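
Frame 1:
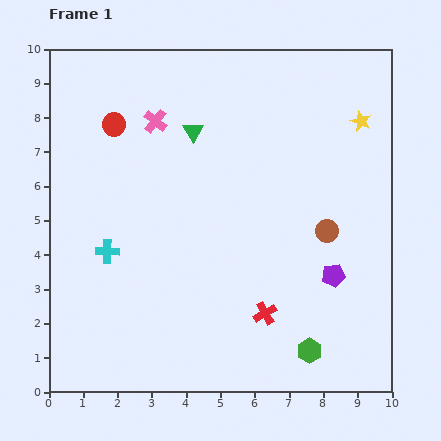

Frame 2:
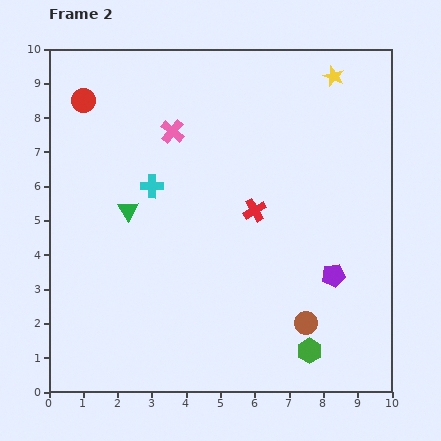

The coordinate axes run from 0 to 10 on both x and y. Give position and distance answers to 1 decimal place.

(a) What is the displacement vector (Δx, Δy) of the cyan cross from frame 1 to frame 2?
(1.3, 1.9)

The cyan cross was at (1.7, 4.1) in frame 1 and (3.0, 6.0) in frame 2.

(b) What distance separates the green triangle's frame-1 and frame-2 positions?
3.0

The green triangle moved from (4.2, 7.6) to (2.3, 5.3), a distance of √(1.9² + 2.3²) ≈ 3.0.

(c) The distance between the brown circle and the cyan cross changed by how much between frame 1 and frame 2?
-0.4

Distance in frame 1: 6.4. Distance in frame 2: 6.0.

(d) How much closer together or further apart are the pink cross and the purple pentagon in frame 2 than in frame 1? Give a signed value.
-0.6

Distance in frame 1: 6.9. Distance in frame 2: 6.3.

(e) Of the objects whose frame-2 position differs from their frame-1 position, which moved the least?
the pink cross

(moved 0.6)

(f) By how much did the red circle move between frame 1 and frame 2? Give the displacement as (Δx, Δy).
(-0.9, 0.7)

The red circle was at (1.9, 7.8) in frame 1 and (1.0, 8.5) in frame 2.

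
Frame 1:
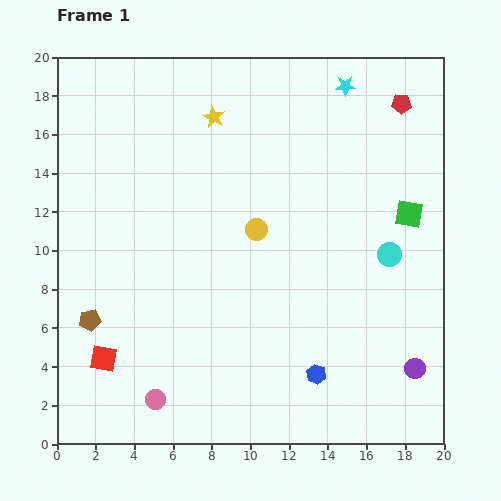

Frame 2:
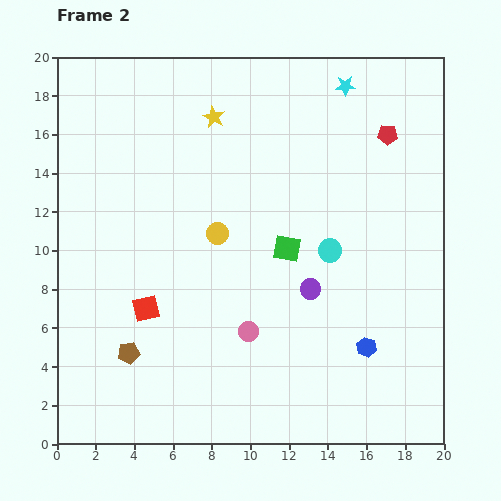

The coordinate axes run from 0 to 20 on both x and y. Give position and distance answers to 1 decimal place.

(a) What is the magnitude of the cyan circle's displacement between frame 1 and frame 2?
3.1

The cyan circle moved from (17.2, 9.8) to (14.1, 10.0), a distance of √(3.1² + 0.2²) ≈ 3.1.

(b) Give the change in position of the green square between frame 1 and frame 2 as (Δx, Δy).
(-6.3, -1.8)

The green square was at (18.2, 11.9) in frame 1 and (11.9, 10.1) in frame 2.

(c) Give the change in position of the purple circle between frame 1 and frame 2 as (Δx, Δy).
(-5.4, 4.1)

The purple circle was at (18.5, 3.9) in frame 1 and (13.1, 8.0) in frame 2.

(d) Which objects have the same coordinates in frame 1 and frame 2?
the yellow star, the cyan star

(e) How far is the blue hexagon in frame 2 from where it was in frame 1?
3.0

The blue hexagon moved from (13.4, 3.6) to (16.0, 5.0), a distance of √(2.6² + 1.4²) ≈ 3.0.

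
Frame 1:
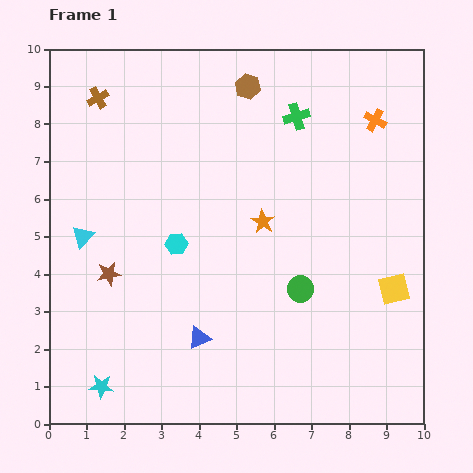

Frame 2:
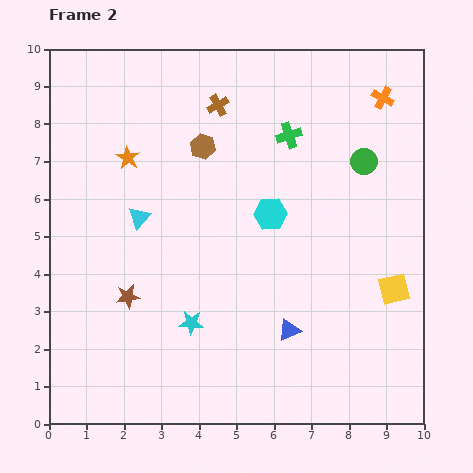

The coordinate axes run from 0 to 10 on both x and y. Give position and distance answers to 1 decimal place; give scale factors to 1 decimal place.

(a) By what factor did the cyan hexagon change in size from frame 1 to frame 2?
1.5×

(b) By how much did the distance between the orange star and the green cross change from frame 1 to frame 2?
+1.4

Distance in frame 1: 2.9. Distance in frame 2: 4.3.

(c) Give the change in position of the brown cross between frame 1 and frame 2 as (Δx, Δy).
(3.2, -0.2)

The brown cross was at (1.3, 8.7) in frame 1 and (4.5, 8.5) in frame 2.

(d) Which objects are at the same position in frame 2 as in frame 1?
the yellow square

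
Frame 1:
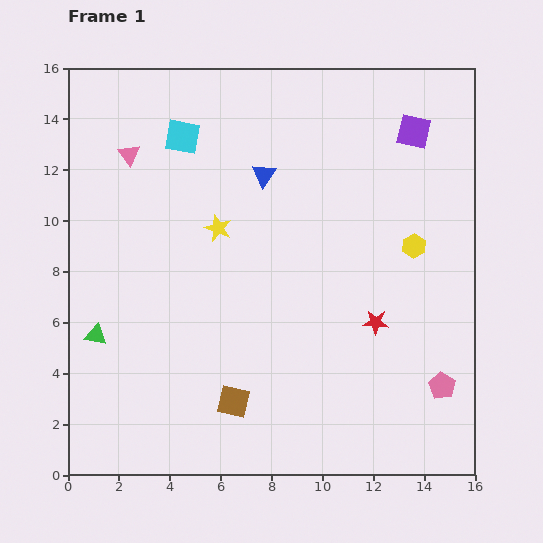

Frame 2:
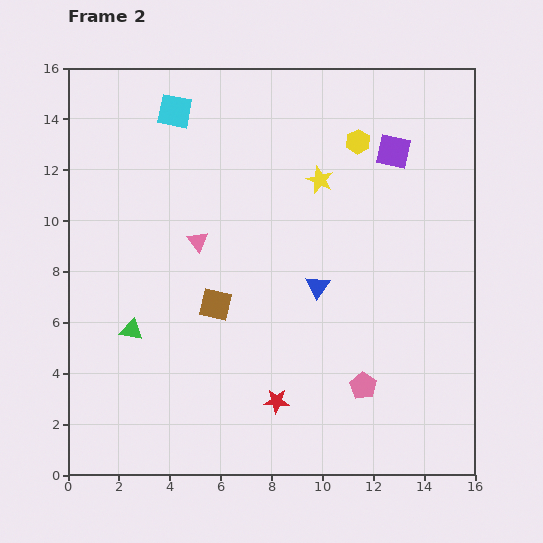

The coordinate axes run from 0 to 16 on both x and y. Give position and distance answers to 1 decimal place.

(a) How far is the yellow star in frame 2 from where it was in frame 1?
4.4

The yellow star moved from (5.9, 9.7) to (9.9, 11.6), a distance of √(4.0² + 1.9²) ≈ 4.4.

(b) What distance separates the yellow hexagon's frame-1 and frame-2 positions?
4.7

The yellow hexagon moved from (13.6, 9.0) to (11.4, 13.1), a distance of √(2.2² + 4.1²) ≈ 4.7.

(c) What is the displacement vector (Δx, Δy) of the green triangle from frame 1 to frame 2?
(1.4, 0.2)

The green triangle was at (1.1, 5.5) in frame 1 and (2.5, 5.7) in frame 2.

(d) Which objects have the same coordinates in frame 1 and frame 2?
none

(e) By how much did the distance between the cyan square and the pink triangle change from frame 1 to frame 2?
+3.0

Distance in frame 1: 2.2. Distance in frame 2: 5.2.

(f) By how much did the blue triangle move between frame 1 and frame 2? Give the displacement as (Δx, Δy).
(2.1, -4.4)

The blue triangle was at (7.7, 11.8) in frame 1 and (9.8, 7.4) in frame 2.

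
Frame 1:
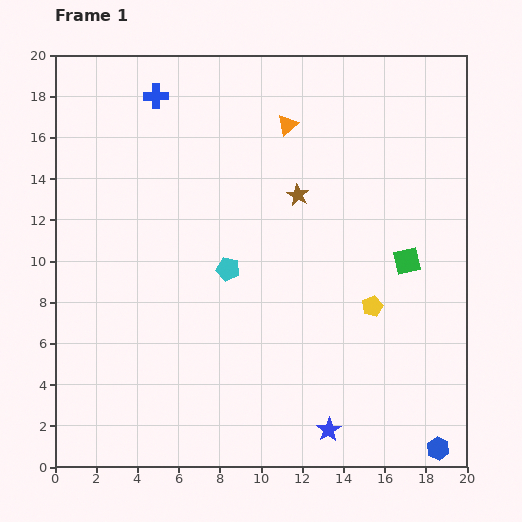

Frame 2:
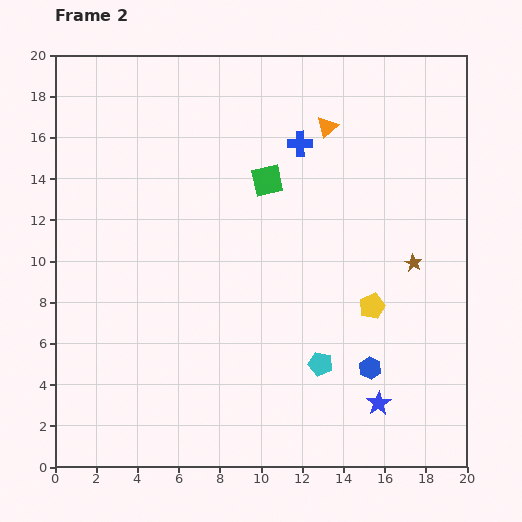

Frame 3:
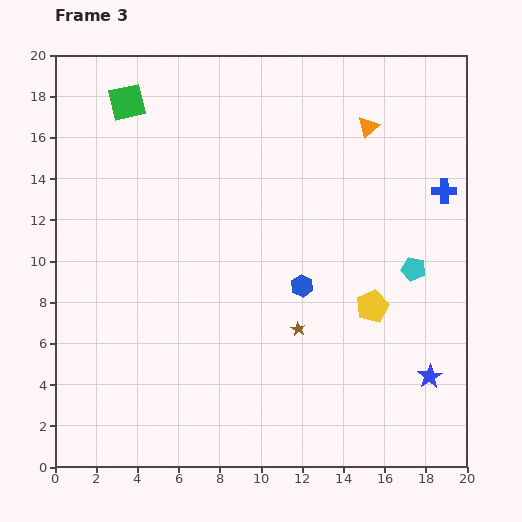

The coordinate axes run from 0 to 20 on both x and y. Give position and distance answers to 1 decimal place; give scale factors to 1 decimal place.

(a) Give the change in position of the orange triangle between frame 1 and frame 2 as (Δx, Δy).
(1.9, -0.1)

The orange triangle was at (11.3, 16.6) in frame 1 and (13.2, 16.5) in frame 2.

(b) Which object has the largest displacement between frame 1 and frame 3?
the green square

(moved 15.6; next 14.7)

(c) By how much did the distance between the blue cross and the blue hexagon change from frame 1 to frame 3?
-13.6

Distance in frame 1: 21.9. Distance in frame 3: 8.3.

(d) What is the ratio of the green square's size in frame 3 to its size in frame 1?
1.3×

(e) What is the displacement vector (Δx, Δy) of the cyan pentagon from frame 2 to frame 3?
(4.5, 4.6)

The cyan pentagon was at (12.9, 5.0) in frame 2 and (17.4, 9.6) in frame 3.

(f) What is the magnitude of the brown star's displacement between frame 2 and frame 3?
6.4

The brown star moved from (17.4, 9.9) to (11.8, 6.7), a distance of √(5.6² + 3.2²) ≈ 6.4.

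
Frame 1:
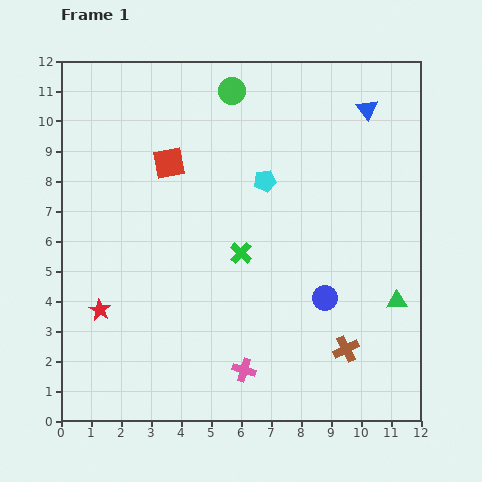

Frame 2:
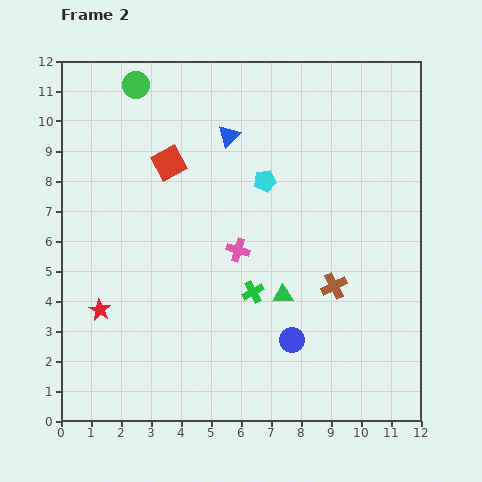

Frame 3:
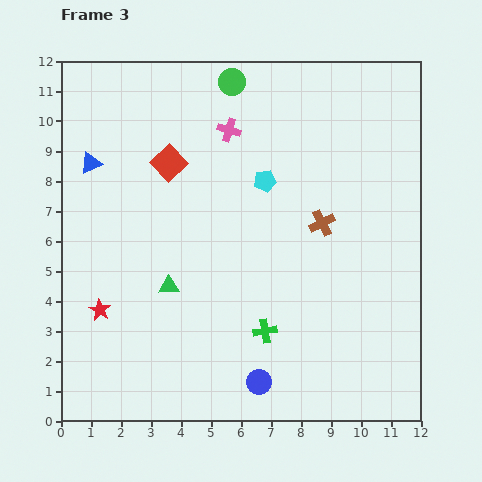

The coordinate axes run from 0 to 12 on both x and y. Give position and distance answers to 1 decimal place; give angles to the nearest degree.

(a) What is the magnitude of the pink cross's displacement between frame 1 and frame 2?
4.0

The pink cross moved from (6.1, 1.7) to (5.9, 5.7), a distance of √(0.2² + 4.0²) ≈ 4.0.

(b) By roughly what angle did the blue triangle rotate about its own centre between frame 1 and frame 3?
44° clockwise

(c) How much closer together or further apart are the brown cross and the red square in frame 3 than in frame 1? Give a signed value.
-3.1

Distance in frame 1: 8.6. Distance in frame 3: 5.5.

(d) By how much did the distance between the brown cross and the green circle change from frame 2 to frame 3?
-3.8

Distance in frame 2: 9.4. Distance in frame 3: 5.6.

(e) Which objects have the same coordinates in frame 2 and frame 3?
the red square, the red star, the cyan pentagon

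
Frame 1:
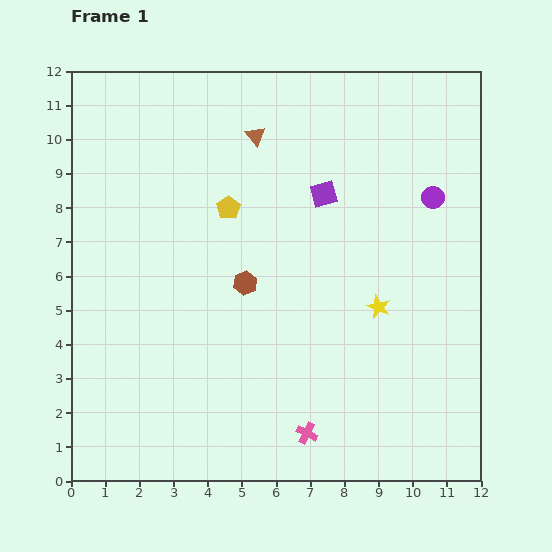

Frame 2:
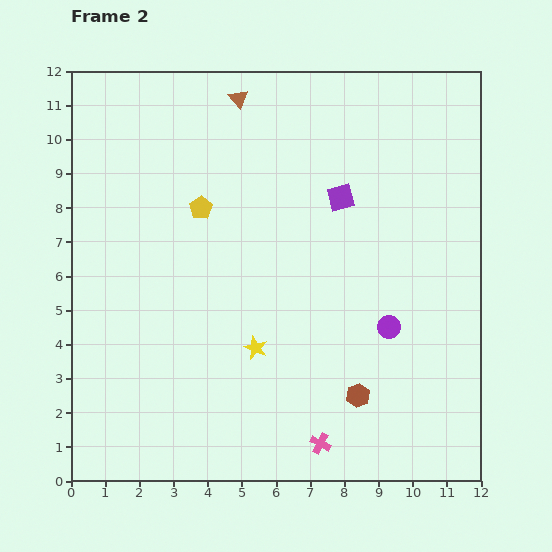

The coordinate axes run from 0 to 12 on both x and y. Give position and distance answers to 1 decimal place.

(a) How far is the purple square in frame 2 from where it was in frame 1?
0.5

The purple square moved from (7.4, 8.4) to (7.9, 8.3), a distance of √(0.5² + 0.1²) ≈ 0.5.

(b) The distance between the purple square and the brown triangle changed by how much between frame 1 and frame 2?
+1.6

Distance in frame 1: 2.6. Distance in frame 2: 4.2.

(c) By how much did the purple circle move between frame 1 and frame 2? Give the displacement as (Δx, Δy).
(-1.3, -3.8)

The purple circle was at (10.6, 8.3) in frame 1 and (9.3, 4.5) in frame 2.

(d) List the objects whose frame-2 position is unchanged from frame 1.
none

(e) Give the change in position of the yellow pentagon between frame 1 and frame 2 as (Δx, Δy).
(-0.8, 0.0)

The yellow pentagon was at (4.6, 8.0) in frame 1 and (3.8, 8.0) in frame 2.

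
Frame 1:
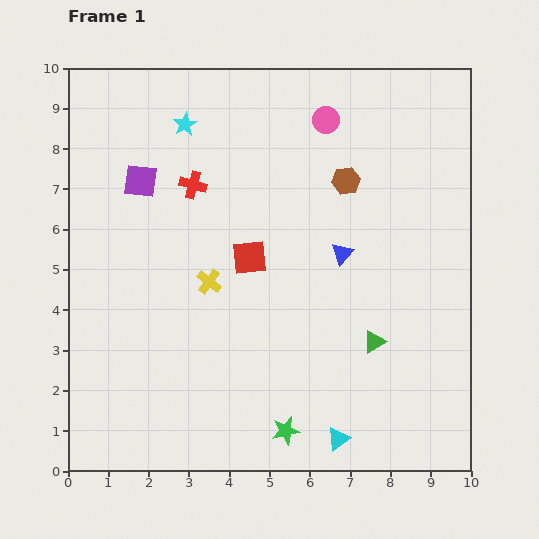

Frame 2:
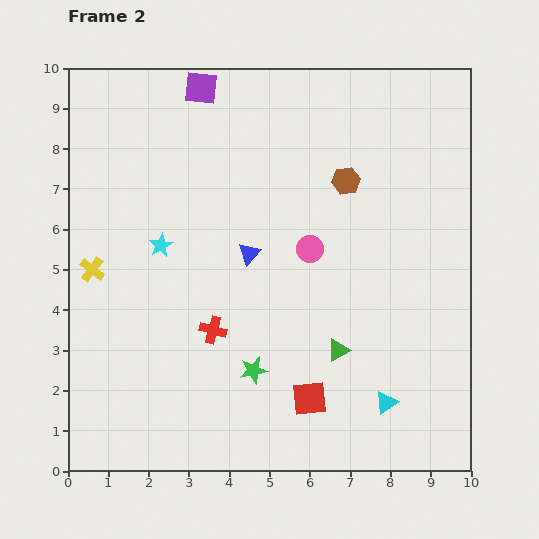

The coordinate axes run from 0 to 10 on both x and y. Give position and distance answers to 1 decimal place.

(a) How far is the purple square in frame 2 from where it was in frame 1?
2.7

The purple square moved from (1.8, 7.2) to (3.3, 9.5), a distance of √(1.5² + 2.3²) ≈ 2.7.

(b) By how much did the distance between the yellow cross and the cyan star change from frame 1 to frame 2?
-2.1

Distance in frame 1: 3.9. Distance in frame 2: 1.8.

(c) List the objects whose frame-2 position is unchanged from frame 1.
the brown hexagon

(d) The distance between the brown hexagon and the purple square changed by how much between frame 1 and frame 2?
-0.8

Distance in frame 1: 5.1. Distance in frame 2: 4.3.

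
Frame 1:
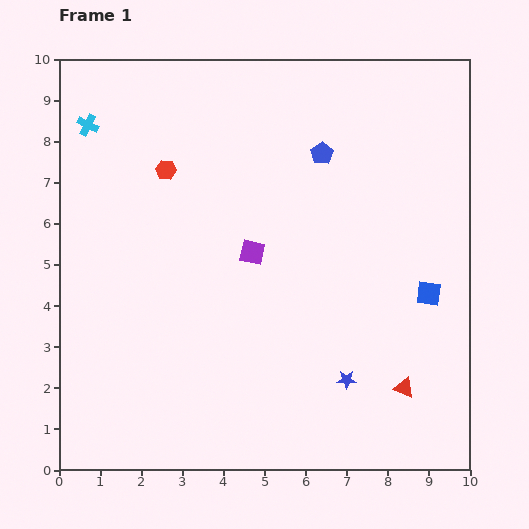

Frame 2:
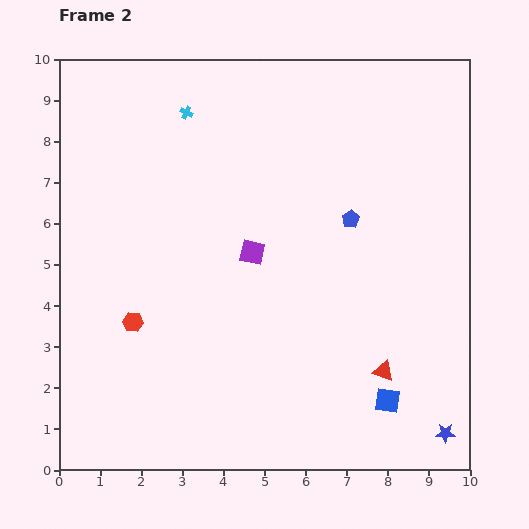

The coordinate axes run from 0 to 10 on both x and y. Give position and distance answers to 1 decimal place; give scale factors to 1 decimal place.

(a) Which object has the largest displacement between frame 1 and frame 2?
the red hexagon

(moved 3.8; next 2.8)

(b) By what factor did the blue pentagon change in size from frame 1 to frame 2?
0.8×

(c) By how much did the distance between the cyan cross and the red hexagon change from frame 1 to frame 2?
+3.1

Distance in frame 1: 2.2. Distance in frame 2: 5.3.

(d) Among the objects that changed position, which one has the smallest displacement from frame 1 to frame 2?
the red triangle

(moved 0.6)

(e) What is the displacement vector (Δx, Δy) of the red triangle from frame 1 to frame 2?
(-0.5, 0.4)

The red triangle was at (8.4, 2.0) in frame 1 and (7.9, 2.4) in frame 2.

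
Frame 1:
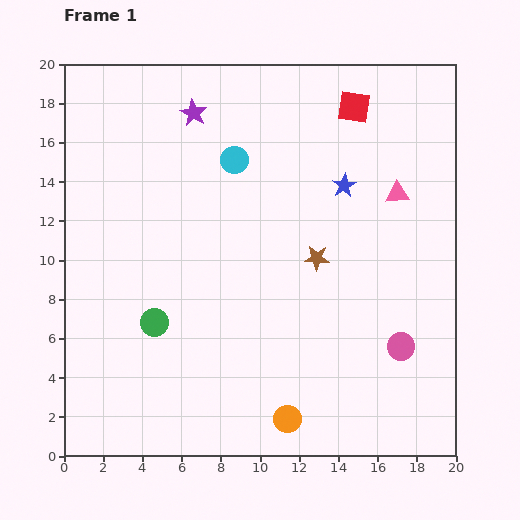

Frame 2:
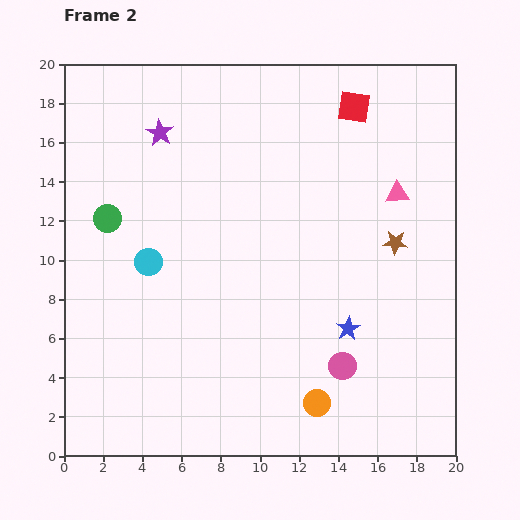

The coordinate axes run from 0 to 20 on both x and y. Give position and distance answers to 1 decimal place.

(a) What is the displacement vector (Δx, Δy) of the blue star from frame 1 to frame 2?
(0.2, -7.3)

The blue star was at (14.3, 13.8) in frame 1 and (14.5, 6.5) in frame 2.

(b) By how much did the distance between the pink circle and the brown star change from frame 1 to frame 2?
+0.7

Distance in frame 1: 6.2. Distance in frame 2: 6.9.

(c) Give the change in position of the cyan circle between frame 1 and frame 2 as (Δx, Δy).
(-4.4, -5.2)

The cyan circle was at (8.7, 15.1) in frame 1 and (4.3, 9.9) in frame 2.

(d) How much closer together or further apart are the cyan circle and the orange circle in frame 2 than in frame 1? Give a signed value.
-2.3

Distance in frame 1: 13.5. Distance in frame 2: 11.2.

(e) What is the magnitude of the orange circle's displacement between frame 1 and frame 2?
1.7

The orange circle moved from (11.4, 1.9) to (12.9, 2.7), a distance of √(1.5² + 0.8²) ≈ 1.7.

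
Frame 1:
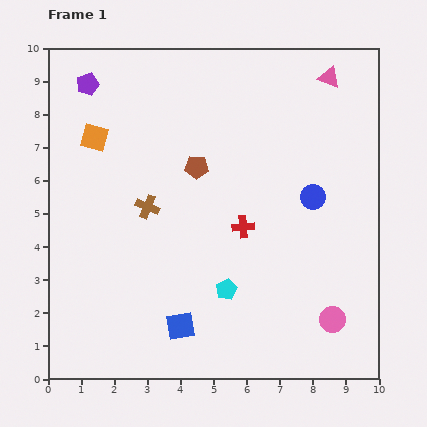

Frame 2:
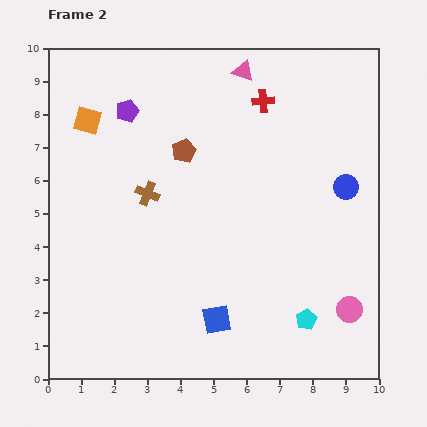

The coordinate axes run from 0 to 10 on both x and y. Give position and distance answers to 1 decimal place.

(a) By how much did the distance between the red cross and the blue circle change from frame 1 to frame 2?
+1.3

Distance in frame 1: 2.3. Distance in frame 2: 3.6.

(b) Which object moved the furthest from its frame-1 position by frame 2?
the red cross

(moved 3.8; next 2.6)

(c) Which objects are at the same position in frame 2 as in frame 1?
none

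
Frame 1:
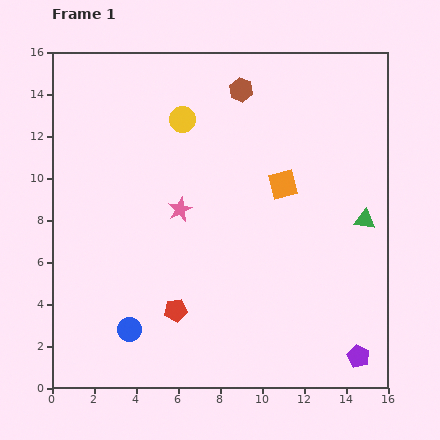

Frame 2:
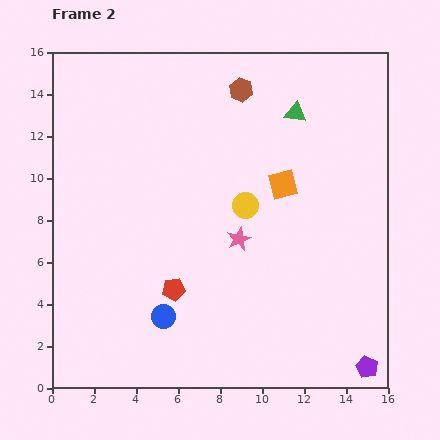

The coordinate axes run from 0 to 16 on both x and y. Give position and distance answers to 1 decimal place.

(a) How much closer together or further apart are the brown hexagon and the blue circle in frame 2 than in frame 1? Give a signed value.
-1.2

Distance in frame 1: 12.6. Distance in frame 2: 11.4.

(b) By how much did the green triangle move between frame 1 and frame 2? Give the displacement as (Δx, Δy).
(-3.3, 5.1)

The green triangle was at (14.9, 8.0) in frame 1 and (11.6, 13.1) in frame 2.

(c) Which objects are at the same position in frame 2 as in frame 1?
the orange square, the brown hexagon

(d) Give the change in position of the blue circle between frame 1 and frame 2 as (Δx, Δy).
(1.6, 0.6)

The blue circle was at (3.7, 2.8) in frame 1 and (5.3, 3.4) in frame 2.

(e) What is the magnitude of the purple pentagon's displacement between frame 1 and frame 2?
0.6

The purple pentagon moved from (14.6, 1.5) to (15.0, 1.0), a distance of √(0.4² + 0.5²) ≈ 0.6.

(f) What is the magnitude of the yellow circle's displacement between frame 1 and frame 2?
5.1

The yellow circle moved from (6.2, 12.8) to (9.2, 8.7), a distance of √(3.0² + 4.1²) ≈ 5.1.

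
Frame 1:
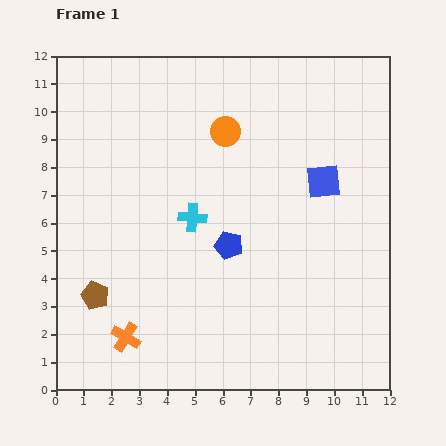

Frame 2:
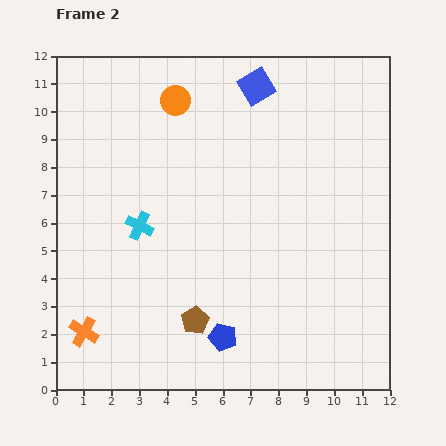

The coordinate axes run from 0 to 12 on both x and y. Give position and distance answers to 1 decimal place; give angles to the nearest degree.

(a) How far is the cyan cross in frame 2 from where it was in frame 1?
1.9

The cyan cross moved from (4.9, 6.2) to (3.0, 5.9), a distance of √(1.9² + 0.3²) ≈ 1.9.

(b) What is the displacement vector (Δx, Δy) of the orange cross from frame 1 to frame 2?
(-1.5, 0.2)

The orange cross was at (2.5, 1.9) in frame 1 and (1.0, 2.1) in frame 2.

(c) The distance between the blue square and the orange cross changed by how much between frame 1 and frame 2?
+1.8

Distance in frame 1: 9.0. Distance in frame 2: 10.8.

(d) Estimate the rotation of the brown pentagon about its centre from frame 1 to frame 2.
19° clockwise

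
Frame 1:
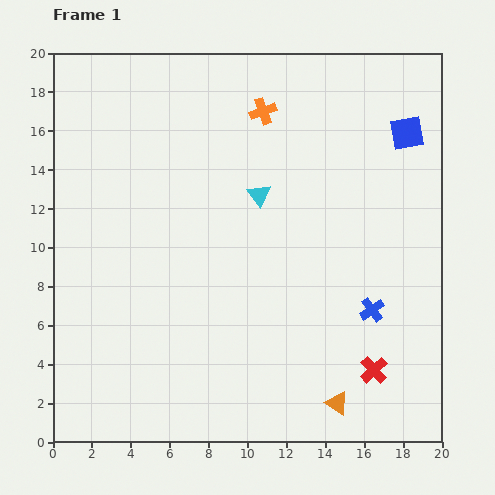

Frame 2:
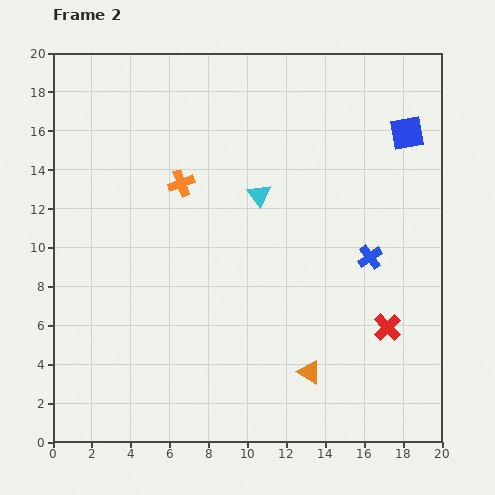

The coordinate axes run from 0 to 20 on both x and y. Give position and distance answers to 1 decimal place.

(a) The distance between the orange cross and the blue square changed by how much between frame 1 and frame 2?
+4.4

Distance in frame 1: 7.5. Distance in frame 2: 11.9.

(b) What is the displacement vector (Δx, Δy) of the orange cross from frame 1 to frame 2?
(-4.2, -3.7)

The orange cross was at (10.8, 17.0) in frame 1 and (6.6, 13.3) in frame 2.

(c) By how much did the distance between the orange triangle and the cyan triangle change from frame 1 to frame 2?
-1.9

Distance in frame 1: 11.4. Distance in frame 2: 9.5.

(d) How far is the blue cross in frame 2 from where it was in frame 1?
2.7

The blue cross moved from (16.4, 6.8) to (16.3, 9.5), a distance of √(0.1² + 2.7²) ≈ 2.7.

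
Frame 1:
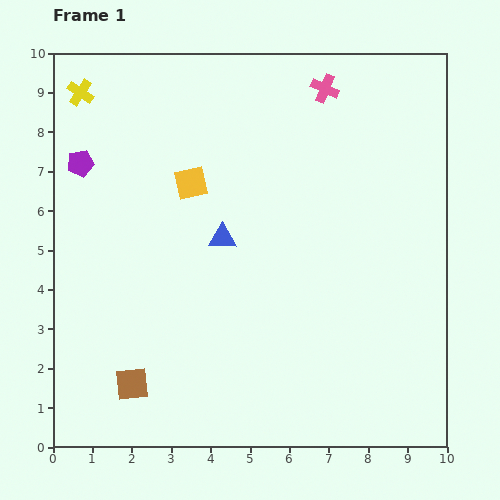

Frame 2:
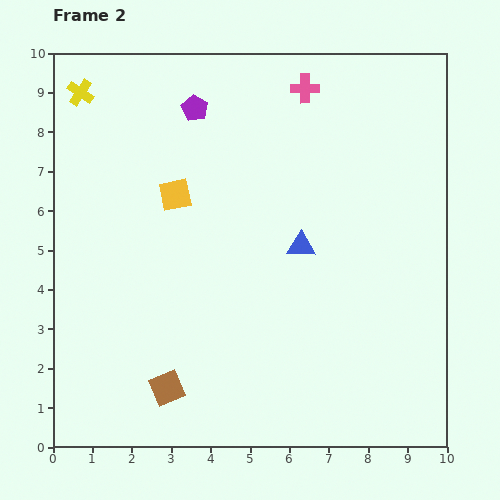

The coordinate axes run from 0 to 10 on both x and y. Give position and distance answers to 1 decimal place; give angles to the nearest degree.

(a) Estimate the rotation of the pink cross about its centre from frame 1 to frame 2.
24° counter-clockwise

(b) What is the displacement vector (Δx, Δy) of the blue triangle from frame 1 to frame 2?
(2.0, -0.2)

The blue triangle was at (4.3, 5.3) in frame 1 and (6.3, 5.1) in frame 2.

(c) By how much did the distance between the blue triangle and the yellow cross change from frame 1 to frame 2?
+1.6

Distance in frame 1: 5.2. Distance in frame 2: 6.8.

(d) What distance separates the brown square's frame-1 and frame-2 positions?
0.9

The brown square moved from (2.0, 1.6) to (2.9, 1.5), a distance of √(0.9² + 0.1²) ≈ 0.9.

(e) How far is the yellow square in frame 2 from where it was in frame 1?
0.5

The yellow square moved from (3.5, 6.7) to (3.1, 6.4), a distance of √(0.4² + 0.3²) ≈ 0.5.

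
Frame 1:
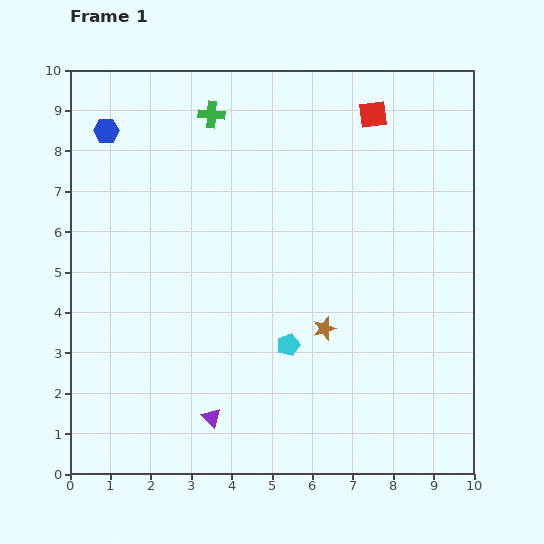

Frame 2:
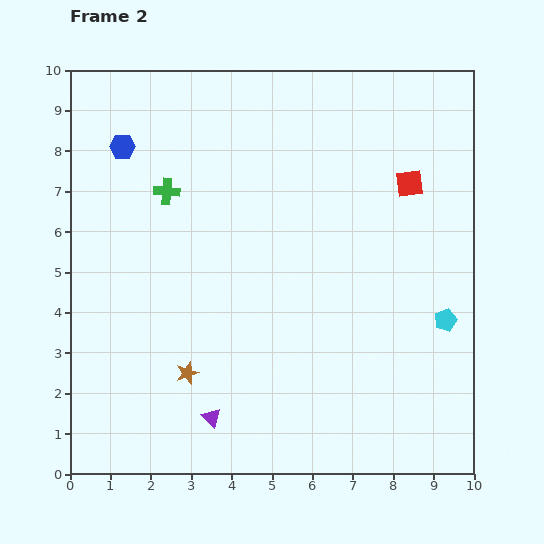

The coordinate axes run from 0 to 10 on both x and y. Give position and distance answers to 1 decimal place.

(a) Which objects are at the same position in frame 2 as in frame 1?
the purple triangle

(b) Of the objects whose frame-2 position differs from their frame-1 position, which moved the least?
the blue hexagon

(moved 0.6)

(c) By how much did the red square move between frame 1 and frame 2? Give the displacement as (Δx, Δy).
(0.9, -1.7)

The red square was at (7.5, 8.9) in frame 1 and (8.4, 7.2) in frame 2.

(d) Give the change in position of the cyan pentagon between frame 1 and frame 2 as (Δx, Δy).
(3.9, 0.6)

The cyan pentagon was at (5.4, 3.2) in frame 1 and (9.3, 3.8) in frame 2.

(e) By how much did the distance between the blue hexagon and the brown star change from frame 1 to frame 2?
-1.5

Distance in frame 1: 7.3. Distance in frame 2: 5.8.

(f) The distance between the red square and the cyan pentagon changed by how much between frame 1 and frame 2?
-2.6

Distance in frame 1: 6.1. Distance in frame 2: 3.5.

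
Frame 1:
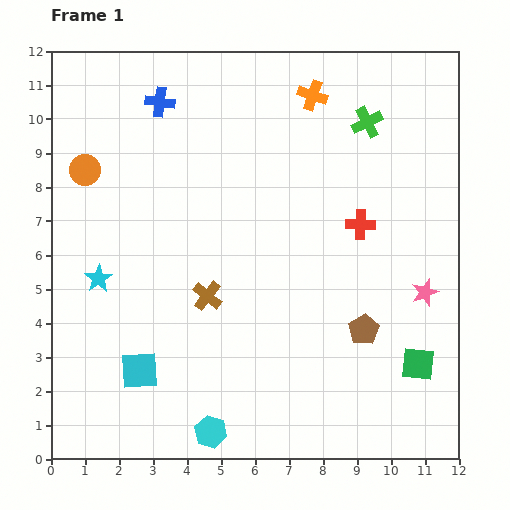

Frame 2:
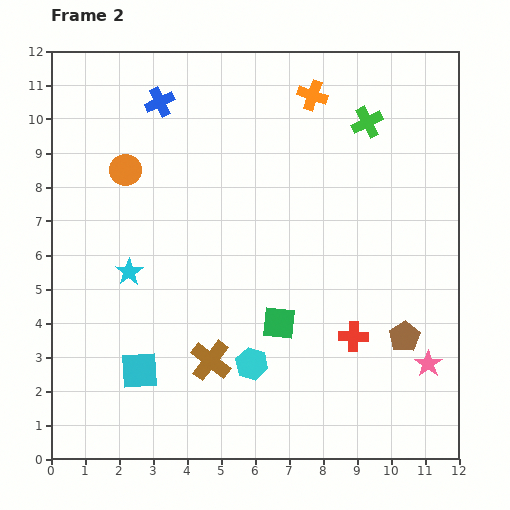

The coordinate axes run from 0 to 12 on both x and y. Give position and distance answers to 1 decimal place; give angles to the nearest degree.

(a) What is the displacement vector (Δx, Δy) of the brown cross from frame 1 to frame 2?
(0.1, -1.9)

The brown cross was at (4.6, 4.8) in frame 1 and (4.7, 2.9) in frame 2.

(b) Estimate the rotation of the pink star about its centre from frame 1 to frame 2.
17° counter-clockwise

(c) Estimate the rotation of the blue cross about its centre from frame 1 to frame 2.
33° counter-clockwise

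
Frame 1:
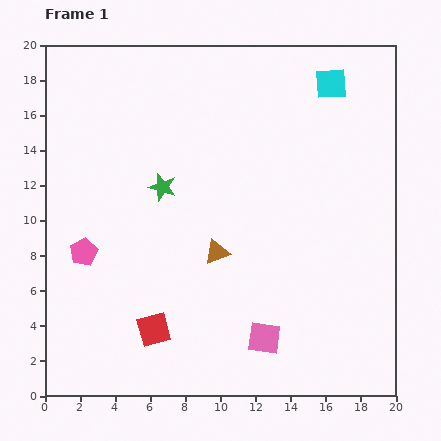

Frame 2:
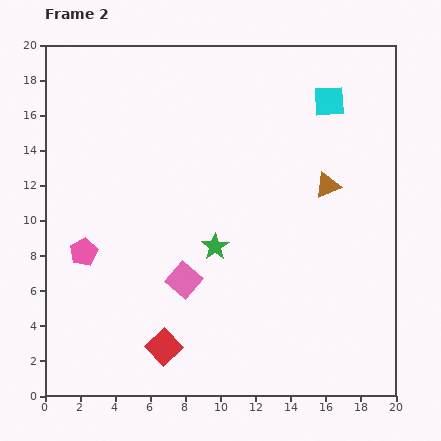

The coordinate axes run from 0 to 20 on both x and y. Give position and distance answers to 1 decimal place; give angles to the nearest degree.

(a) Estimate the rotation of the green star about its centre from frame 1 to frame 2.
22° clockwise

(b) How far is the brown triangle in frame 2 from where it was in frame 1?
7.4

The brown triangle moved from (9.8, 8.2) to (16.1, 12.0), a distance of √(6.3² + 3.8²) ≈ 7.4.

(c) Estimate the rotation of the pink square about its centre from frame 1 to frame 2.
33° clockwise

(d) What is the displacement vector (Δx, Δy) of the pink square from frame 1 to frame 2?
(-4.6, 3.3)

The pink square was at (12.5, 3.3) in frame 1 and (7.9, 6.6) in frame 2.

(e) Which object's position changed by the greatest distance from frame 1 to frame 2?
the brown triangle

(moved 7.4; next 5.7)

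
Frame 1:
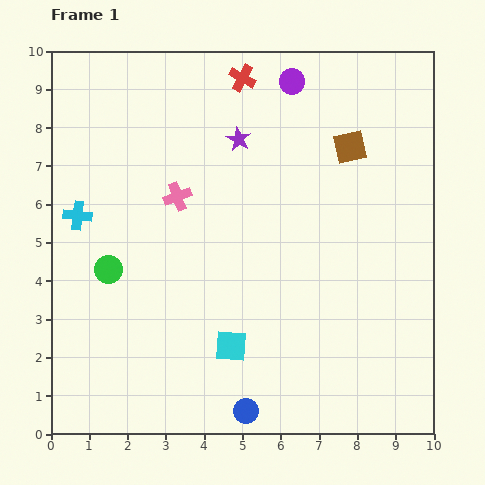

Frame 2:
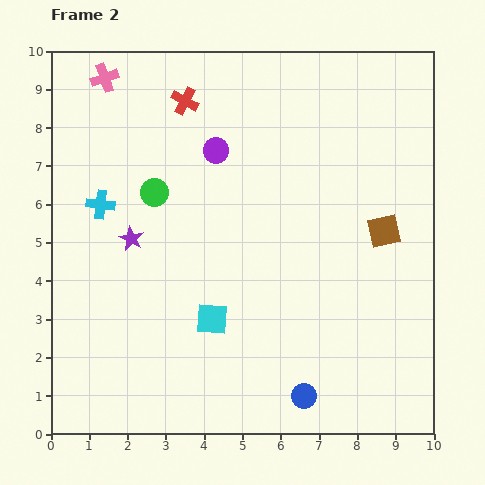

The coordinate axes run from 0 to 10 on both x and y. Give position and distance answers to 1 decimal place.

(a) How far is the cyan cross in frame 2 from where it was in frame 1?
0.7

The cyan cross moved from (0.7, 5.7) to (1.3, 6.0), a distance of √(0.6² + 0.3²) ≈ 0.7.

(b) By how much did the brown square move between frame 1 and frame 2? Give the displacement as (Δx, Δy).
(0.9, -2.2)

The brown square was at (7.8, 7.5) in frame 1 and (8.7, 5.3) in frame 2.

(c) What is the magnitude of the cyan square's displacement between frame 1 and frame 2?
0.9

The cyan square moved from (4.7, 2.3) to (4.2, 3.0), a distance of √(0.5² + 0.7²) ≈ 0.9.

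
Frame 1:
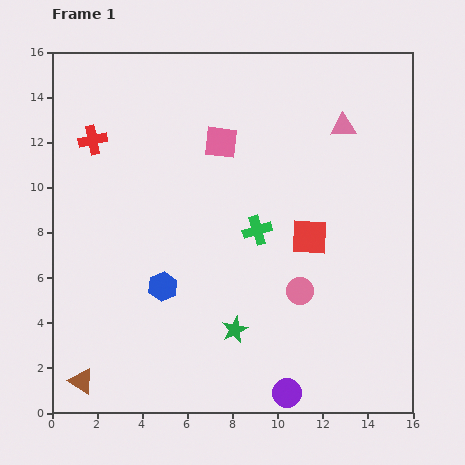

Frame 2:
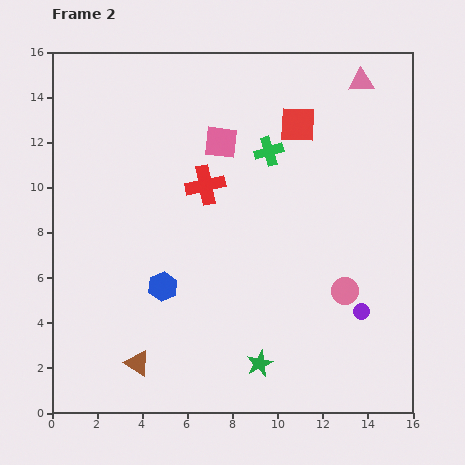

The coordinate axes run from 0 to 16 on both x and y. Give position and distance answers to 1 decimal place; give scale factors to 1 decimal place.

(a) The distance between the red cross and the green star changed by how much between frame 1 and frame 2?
-2.2

Distance in frame 1: 10.5. Distance in frame 2: 8.3.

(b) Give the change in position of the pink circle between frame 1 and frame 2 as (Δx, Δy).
(2.0, 0.0)

The pink circle was at (11.0, 5.4) in frame 1 and (13.0, 5.4) in frame 2.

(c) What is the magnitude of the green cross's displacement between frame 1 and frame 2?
3.5

The green cross moved from (9.1, 8.1) to (9.6, 11.6), a distance of √(0.5² + 3.5²) ≈ 3.5.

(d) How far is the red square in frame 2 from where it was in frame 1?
5.0

The red square moved from (11.4, 7.8) to (10.9, 12.8), a distance of √(0.5² + 5.0²) ≈ 5.0.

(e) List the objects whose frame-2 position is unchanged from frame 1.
the pink square, the blue hexagon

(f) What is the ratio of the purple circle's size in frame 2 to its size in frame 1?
0.6×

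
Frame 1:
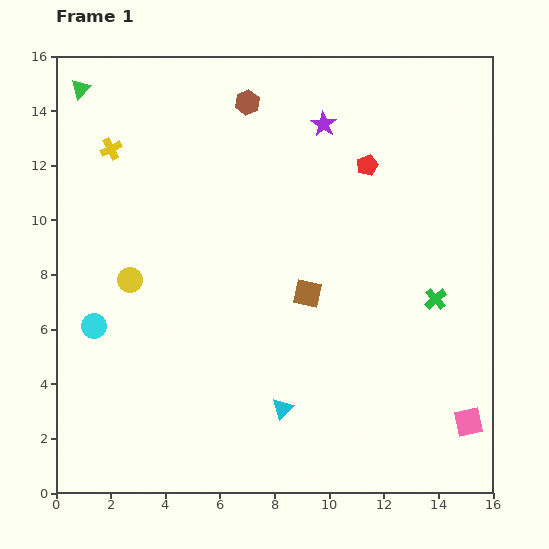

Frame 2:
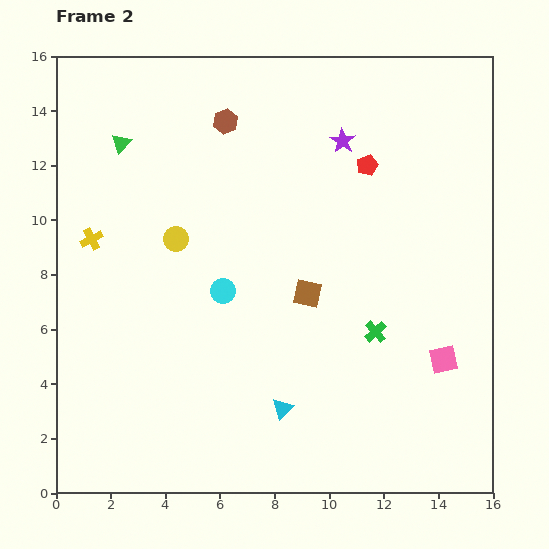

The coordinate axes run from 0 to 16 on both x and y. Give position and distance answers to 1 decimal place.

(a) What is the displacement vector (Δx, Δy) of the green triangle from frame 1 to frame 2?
(1.5, -2.0)

The green triangle was at (0.9, 14.8) in frame 1 and (2.4, 12.8) in frame 2.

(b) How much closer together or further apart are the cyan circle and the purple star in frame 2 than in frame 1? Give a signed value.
-4.2

Distance in frame 1: 11.2. Distance in frame 2: 7.0.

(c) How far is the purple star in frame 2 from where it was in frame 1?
0.9

The purple star moved from (9.8, 13.5) to (10.5, 12.9), a distance of √(0.7² + 0.6²) ≈ 0.9.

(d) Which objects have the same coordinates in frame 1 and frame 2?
the red pentagon, the brown square, the cyan triangle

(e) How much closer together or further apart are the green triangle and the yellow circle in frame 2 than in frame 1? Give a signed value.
-3.2

Distance in frame 1: 7.2. Distance in frame 2: 4.0.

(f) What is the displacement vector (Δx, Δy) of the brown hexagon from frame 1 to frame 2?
(-0.8, -0.7)

The brown hexagon was at (7.0, 14.3) in frame 1 and (6.2, 13.6) in frame 2.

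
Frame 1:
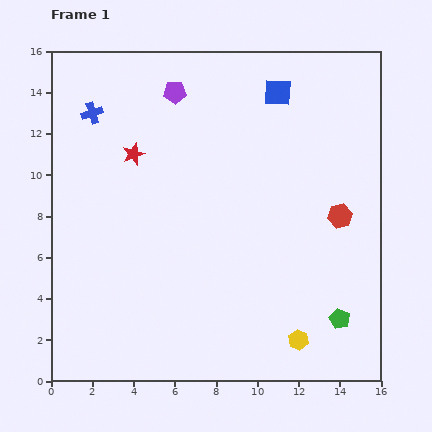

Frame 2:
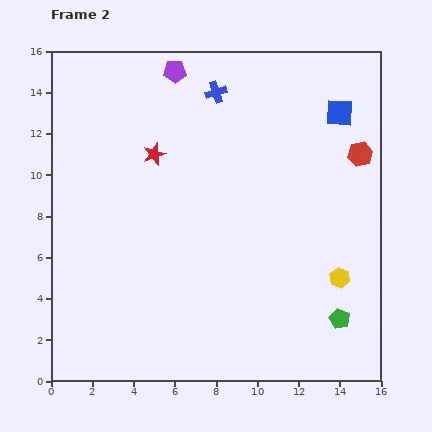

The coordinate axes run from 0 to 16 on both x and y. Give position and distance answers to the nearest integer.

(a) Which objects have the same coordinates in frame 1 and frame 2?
the green pentagon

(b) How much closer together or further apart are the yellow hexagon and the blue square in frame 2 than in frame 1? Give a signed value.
-4

Distance in frame 1: 12. Distance in frame 2: 8.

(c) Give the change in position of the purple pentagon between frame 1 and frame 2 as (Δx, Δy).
(0, 1)

The purple pentagon was at (6, 14) in frame 1 and (6, 15) in frame 2.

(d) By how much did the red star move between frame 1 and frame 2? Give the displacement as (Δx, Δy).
(1, 0)

The red star was at (4, 11) in frame 1 and (5, 11) in frame 2.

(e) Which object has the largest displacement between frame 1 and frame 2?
the blue cross

(moved 6; next 4)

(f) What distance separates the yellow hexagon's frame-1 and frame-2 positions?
4

The yellow hexagon moved from (12, 2) to (14, 5), a distance of √(2² + 3²) ≈ 4.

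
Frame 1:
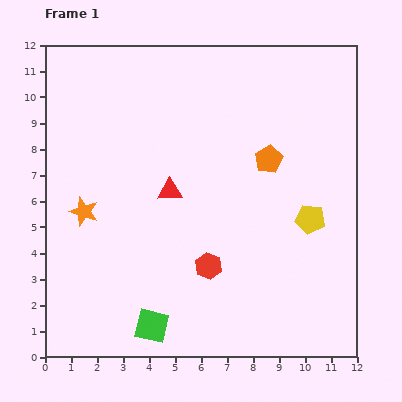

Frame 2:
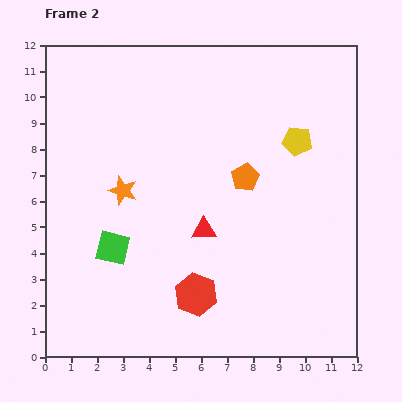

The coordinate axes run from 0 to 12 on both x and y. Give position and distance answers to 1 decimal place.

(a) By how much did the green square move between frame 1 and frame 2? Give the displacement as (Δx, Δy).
(-1.5, 3.0)

The green square was at (4.1, 1.2) in frame 1 and (2.6, 4.2) in frame 2.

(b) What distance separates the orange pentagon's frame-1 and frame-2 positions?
1.1

The orange pentagon moved from (8.6, 7.6) to (7.7, 6.9), a distance of √(0.9² + 0.7²) ≈ 1.1.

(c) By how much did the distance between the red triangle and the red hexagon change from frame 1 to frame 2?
-0.8

Distance in frame 1: 3.3. Distance in frame 2: 2.5.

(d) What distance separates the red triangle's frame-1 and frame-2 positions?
2.0

The red triangle moved from (4.8, 6.4) to (6.1, 4.9), a distance of √(1.3² + 1.5²) ≈ 2.0.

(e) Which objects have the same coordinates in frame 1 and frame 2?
none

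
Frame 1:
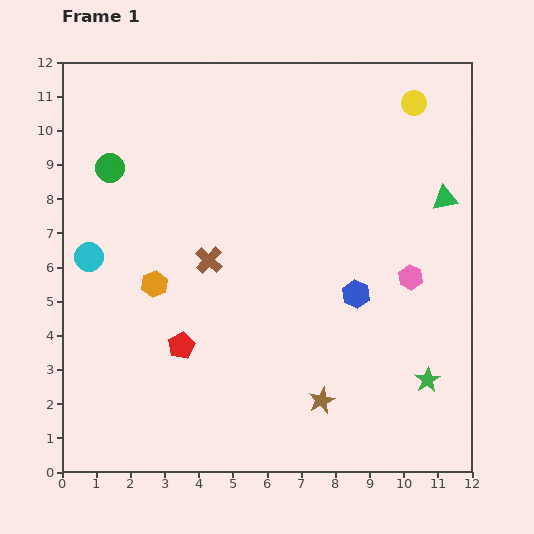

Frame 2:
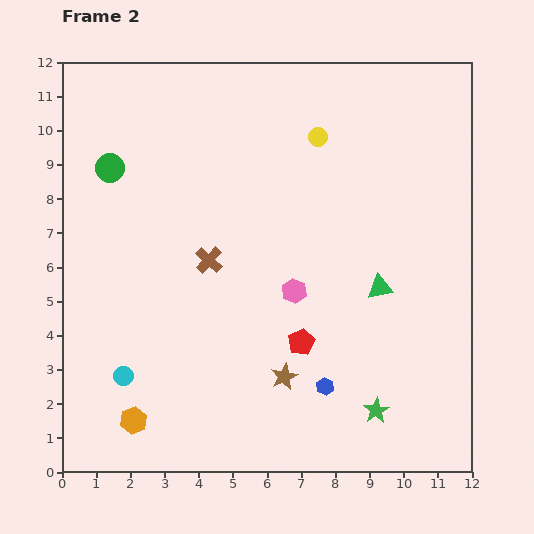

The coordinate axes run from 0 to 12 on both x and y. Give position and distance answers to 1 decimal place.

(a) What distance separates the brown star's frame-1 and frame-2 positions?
1.3

The brown star moved from (7.6, 2.1) to (6.5, 2.8), a distance of √(1.1² + 0.7²) ≈ 1.3.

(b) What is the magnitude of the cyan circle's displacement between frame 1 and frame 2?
3.6

The cyan circle moved from (0.8, 6.3) to (1.8, 2.8), a distance of √(1.0² + 3.5²) ≈ 3.6.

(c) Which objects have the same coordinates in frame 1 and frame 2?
the green circle, the brown cross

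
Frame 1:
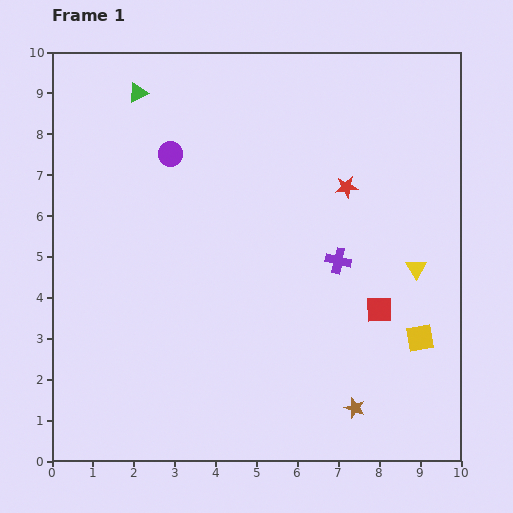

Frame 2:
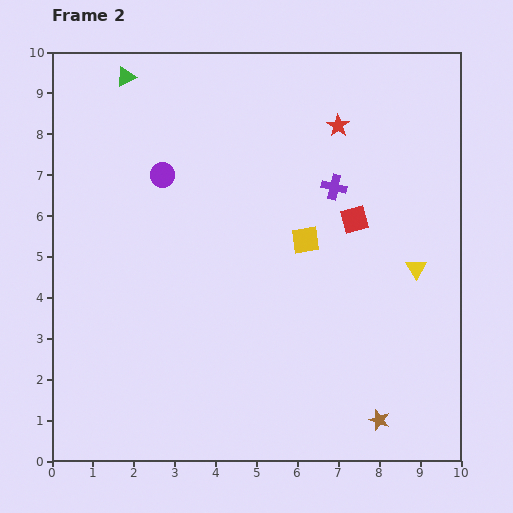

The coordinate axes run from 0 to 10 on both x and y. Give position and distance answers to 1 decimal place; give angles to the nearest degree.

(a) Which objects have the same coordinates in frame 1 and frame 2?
the yellow triangle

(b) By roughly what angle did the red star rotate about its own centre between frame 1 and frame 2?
30° counter-clockwise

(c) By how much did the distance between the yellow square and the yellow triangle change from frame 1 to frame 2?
+1.1

Distance in frame 1: 1.7. Distance in frame 2: 2.8.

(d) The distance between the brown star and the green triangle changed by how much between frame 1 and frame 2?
+1.1

Distance in frame 1: 9.3. Distance in frame 2: 10.4.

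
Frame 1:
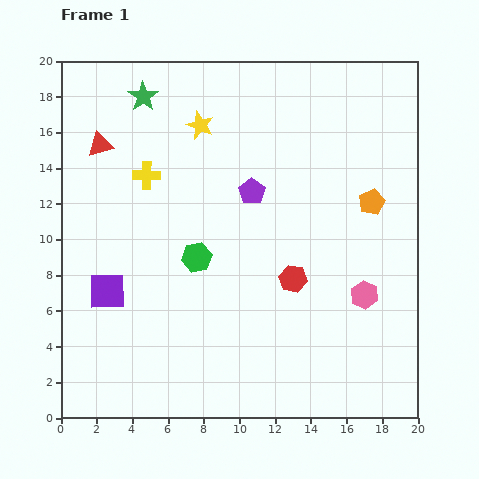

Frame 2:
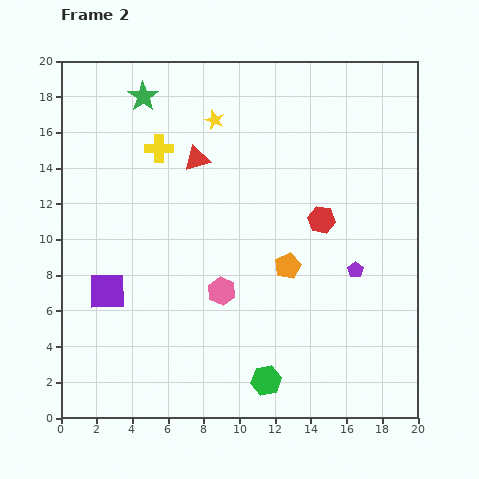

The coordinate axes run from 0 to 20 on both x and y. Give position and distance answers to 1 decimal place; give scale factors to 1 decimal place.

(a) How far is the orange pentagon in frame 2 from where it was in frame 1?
5.9

The orange pentagon moved from (17.4, 12.1) to (12.7, 8.5), a distance of √(4.7² + 3.6²) ≈ 5.9.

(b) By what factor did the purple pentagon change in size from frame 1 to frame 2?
0.6×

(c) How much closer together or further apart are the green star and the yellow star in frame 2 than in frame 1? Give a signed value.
+0.6

Distance in frame 1: 3.6. Distance in frame 2: 4.2.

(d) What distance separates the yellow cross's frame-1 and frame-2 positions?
1.7

The yellow cross moved from (4.8, 13.6) to (5.5, 15.1), a distance of √(0.7² + 1.5²) ≈ 1.7.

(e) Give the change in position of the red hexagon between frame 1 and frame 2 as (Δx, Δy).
(1.6, 3.3)

The red hexagon was at (13.0, 7.8) in frame 1 and (14.6, 11.1) in frame 2.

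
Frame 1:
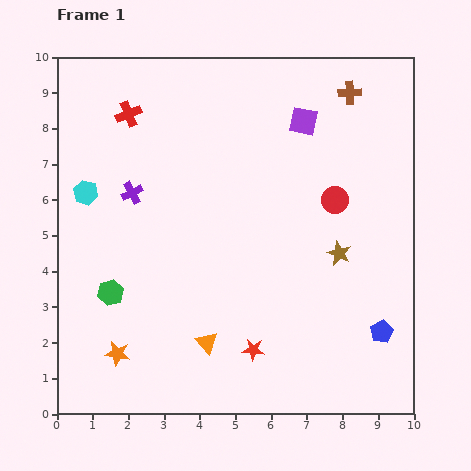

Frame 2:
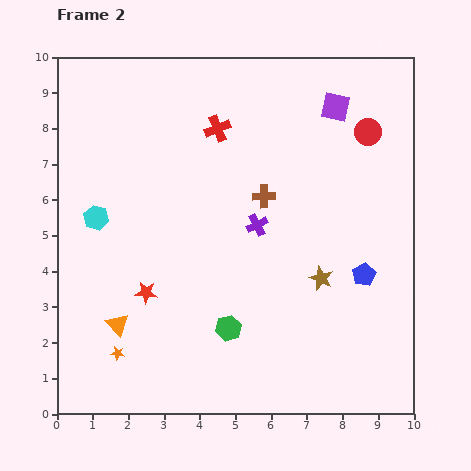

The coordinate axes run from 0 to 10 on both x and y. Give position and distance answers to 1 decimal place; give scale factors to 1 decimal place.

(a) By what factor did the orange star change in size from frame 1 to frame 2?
0.6×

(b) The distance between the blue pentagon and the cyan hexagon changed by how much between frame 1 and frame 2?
-1.5

Distance in frame 1: 9.2. Distance in frame 2: 7.7.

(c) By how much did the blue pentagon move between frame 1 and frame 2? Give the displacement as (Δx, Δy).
(-0.5, 1.6)

The blue pentagon was at (9.1, 2.3) in frame 1 and (8.6, 3.9) in frame 2.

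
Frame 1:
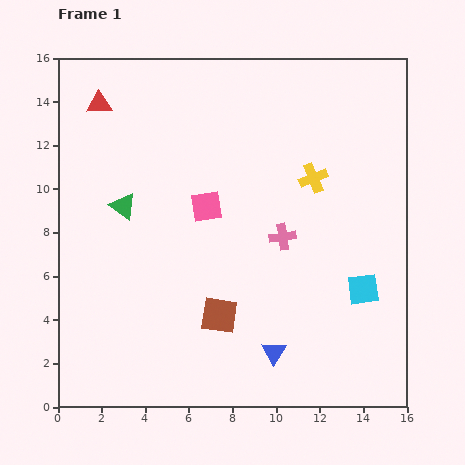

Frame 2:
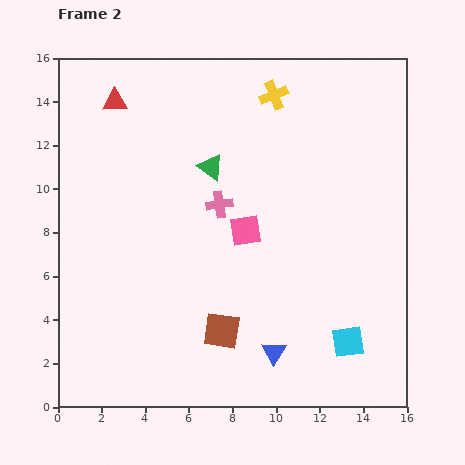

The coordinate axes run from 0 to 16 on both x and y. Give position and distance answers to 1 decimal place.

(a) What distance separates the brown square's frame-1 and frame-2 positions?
0.7

The brown square moved from (7.4, 4.2) to (7.5, 3.5), a distance of √(0.1² + 0.7²) ≈ 0.7.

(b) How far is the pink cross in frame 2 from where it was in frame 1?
3.3

The pink cross moved from (10.3, 7.8) to (7.4, 9.3), a distance of √(2.9² + 1.5²) ≈ 3.3.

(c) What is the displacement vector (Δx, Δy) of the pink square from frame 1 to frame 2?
(1.8, -1.1)

The pink square was at (6.8, 9.2) in frame 1 and (8.6, 8.1) in frame 2.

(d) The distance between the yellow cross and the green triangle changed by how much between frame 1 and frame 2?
-4.4

Distance in frame 1: 8.8. Distance in frame 2: 4.4.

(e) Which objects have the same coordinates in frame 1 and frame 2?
the blue triangle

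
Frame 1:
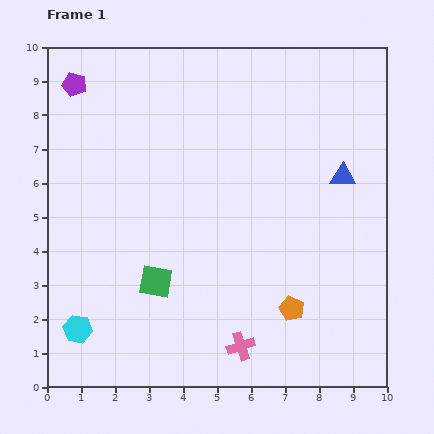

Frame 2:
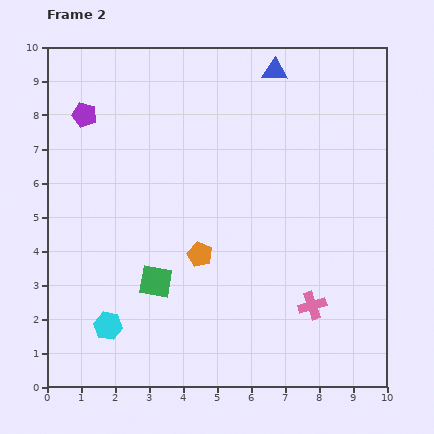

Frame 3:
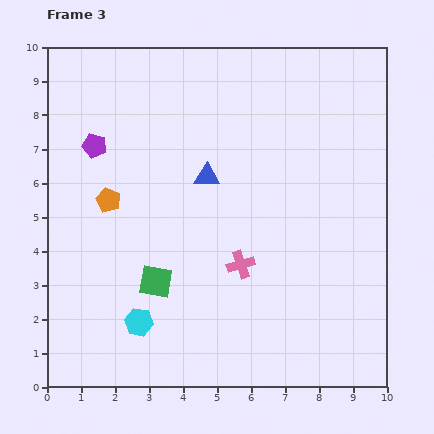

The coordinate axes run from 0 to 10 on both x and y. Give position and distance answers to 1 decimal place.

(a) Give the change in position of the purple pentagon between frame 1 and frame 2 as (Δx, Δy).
(0.3, -0.9)

The purple pentagon was at (0.8, 8.9) in frame 1 and (1.1, 8.0) in frame 2.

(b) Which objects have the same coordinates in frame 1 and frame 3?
the green square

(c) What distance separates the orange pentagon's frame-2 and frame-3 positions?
3.1

The orange pentagon moved from (4.5, 3.9) to (1.8, 5.5), a distance of √(2.7² + 1.6²) ≈ 3.1.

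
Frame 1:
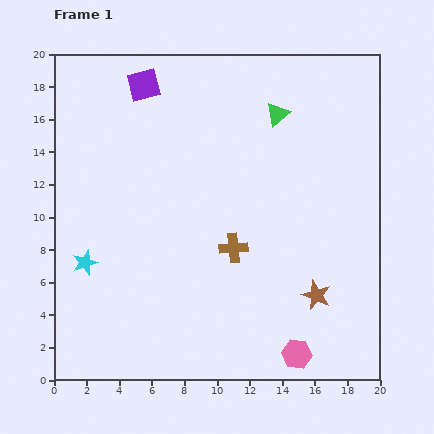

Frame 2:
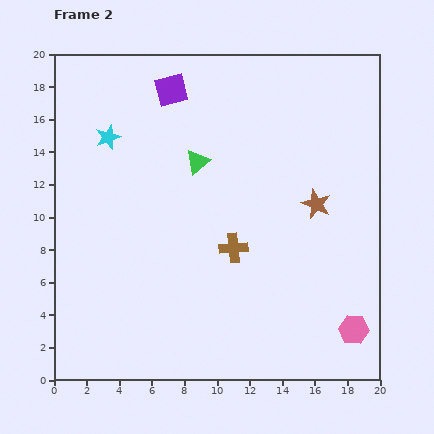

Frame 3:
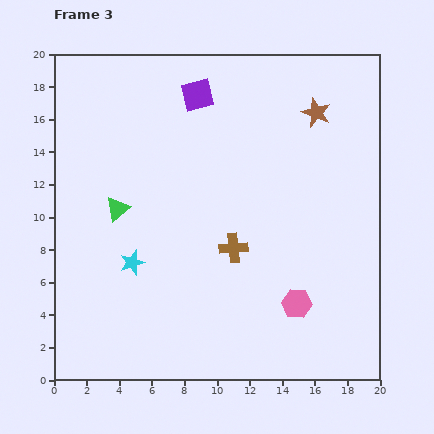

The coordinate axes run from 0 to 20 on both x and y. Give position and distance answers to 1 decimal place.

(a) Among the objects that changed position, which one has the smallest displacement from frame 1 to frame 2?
the purple square

(moved 1.7)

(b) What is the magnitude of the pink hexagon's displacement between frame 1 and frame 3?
3.1

The pink hexagon moved from (14.9, 1.6) to (14.9, 4.7), a distance of √(0.0² + 3.1²) ≈ 3.1.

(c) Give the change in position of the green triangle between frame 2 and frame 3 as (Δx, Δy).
(-4.9, -2.9)

The green triangle was at (8.8, 13.4) in frame 2 and (3.9, 10.5) in frame 3.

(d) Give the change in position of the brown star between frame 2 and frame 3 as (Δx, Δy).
(0.0, 5.6)

The brown star was at (16.1, 10.8) in frame 2 and (16.1, 16.4) in frame 3.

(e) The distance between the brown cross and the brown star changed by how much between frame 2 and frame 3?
+3.9

Distance in frame 2: 5.8. Distance in frame 3: 9.7.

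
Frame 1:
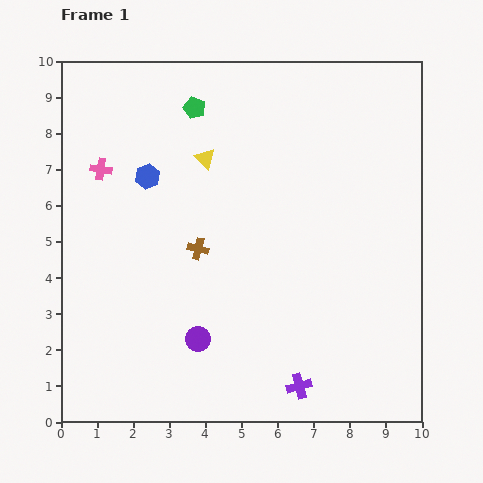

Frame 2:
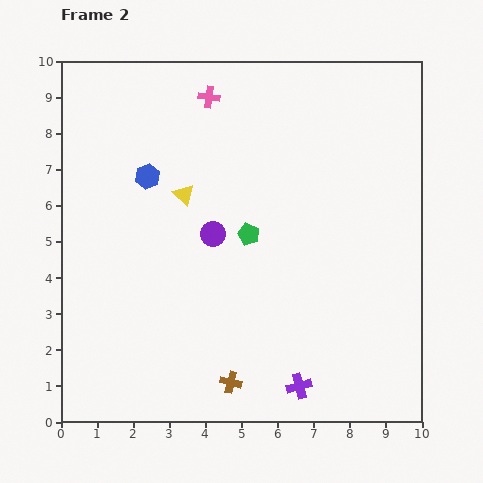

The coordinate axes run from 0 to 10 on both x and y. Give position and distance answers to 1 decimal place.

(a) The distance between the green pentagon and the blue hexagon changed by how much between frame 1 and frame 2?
+0.9

Distance in frame 1: 2.3. Distance in frame 2: 3.2.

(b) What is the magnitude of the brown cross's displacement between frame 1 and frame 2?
3.8

The brown cross moved from (3.8, 4.8) to (4.7, 1.1), a distance of √(0.9² + 3.7²) ≈ 3.8.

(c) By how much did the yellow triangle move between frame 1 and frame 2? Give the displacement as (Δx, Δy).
(-0.6, -1.0)

The yellow triangle was at (4.0, 7.3) in frame 1 and (3.4, 6.3) in frame 2.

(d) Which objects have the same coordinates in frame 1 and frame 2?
the blue hexagon, the purple cross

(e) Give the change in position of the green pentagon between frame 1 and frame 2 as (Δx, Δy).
(1.5, -3.5)

The green pentagon was at (3.7, 8.7) in frame 1 and (5.2, 5.2) in frame 2.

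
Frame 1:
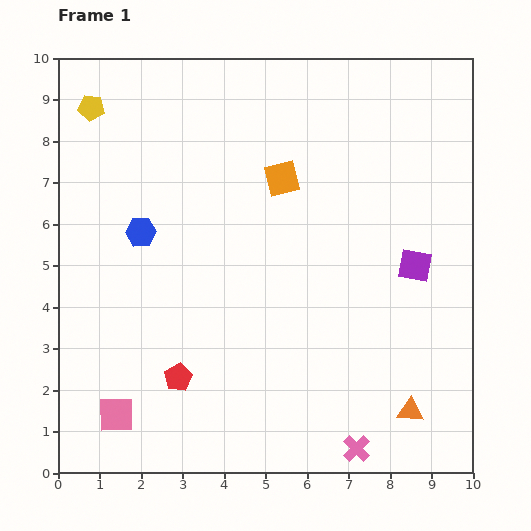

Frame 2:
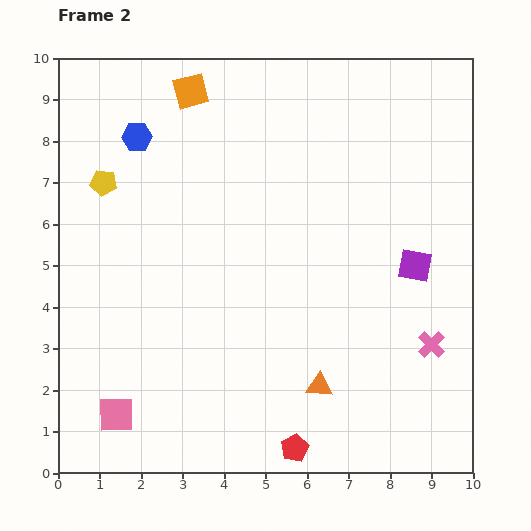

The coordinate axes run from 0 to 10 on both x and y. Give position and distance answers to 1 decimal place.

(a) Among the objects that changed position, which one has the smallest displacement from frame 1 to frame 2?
the yellow pentagon

(moved 1.8)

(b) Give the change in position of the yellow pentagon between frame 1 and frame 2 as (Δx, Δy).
(0.3, -1.8)

The yellow pentagon was at (0.8, 8.8) in frame 1 and (1.1, 7.0) in frame 2.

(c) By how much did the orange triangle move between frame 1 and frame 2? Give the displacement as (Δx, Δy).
(-2.2, 0.6)

The orange triangle was at (8.5, 1.5) in frame 1 and (6.3, 2.1) in frame 2.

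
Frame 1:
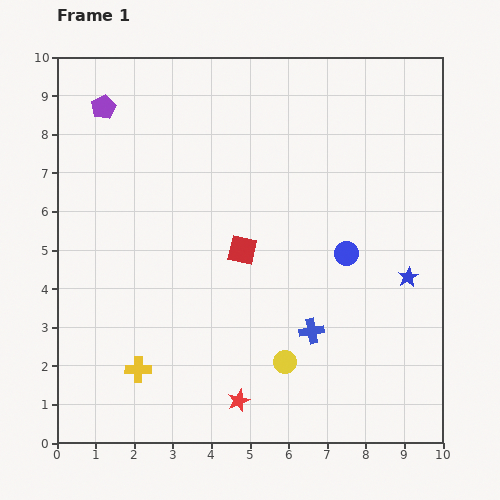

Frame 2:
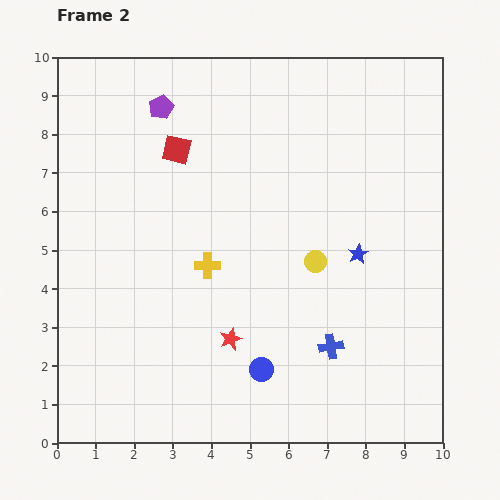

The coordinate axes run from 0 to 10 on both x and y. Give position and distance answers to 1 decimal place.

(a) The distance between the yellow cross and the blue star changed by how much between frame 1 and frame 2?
-3.5

Distance in frame 1: 7.4. Distance in frame 2: 3.9.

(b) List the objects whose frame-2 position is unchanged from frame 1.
none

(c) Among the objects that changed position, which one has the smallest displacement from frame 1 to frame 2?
the blue cross

(moved 0.6)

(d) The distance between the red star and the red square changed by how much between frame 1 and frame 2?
+1.2

Distance in frame 1: 3.9. Distance in frame 2: 5.1.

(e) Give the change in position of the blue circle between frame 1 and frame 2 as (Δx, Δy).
(-2.2, -3.0)

The blue circle was at (7.5, 4.9) in frame 1 and (5.3, 1.9) in frame 2.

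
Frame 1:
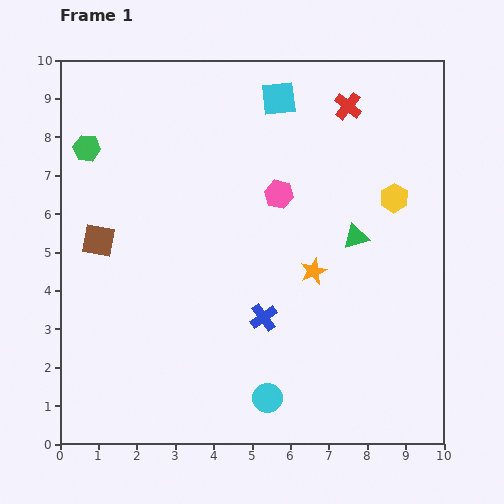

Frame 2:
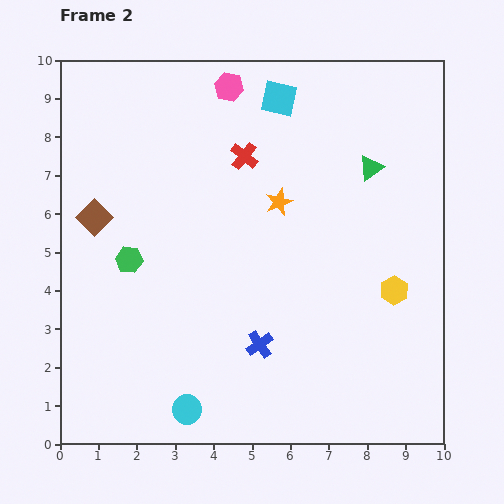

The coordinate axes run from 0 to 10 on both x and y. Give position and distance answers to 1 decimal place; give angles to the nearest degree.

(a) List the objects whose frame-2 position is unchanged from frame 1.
the cyan square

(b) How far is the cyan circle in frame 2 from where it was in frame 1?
2.1

The cyan circle moved from (5.4, 1.2) to (3.3, 0.9), a distance of √(2.1² + 0.3²) ≈ 2.1.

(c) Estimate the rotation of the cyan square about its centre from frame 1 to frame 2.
19° clockwise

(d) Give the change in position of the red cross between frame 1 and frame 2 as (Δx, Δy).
(-2.7, -1.3)

The red cross was at (7.5, 8.8) in frame 1 and (4.8, 7.5) in frame 2.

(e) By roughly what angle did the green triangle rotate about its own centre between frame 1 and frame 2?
21° counter-clockwise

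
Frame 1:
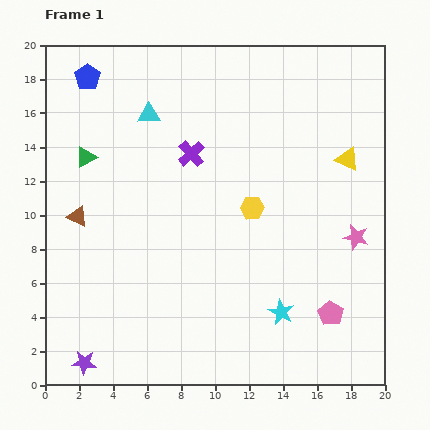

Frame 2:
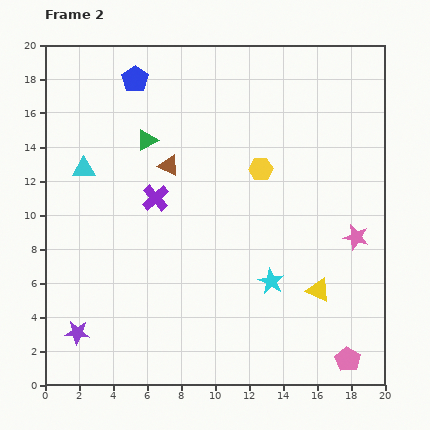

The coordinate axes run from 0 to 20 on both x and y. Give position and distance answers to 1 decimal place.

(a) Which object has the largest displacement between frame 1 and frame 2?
the yellow triangle

(moved 7.9; next 6.2)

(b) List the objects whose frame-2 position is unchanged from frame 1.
the pink star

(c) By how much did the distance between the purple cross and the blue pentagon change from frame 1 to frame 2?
-0.5

Distance in frame 1: 7.6. Distance in frame 2: 7.1.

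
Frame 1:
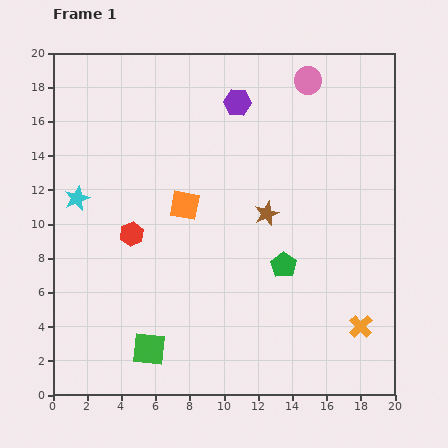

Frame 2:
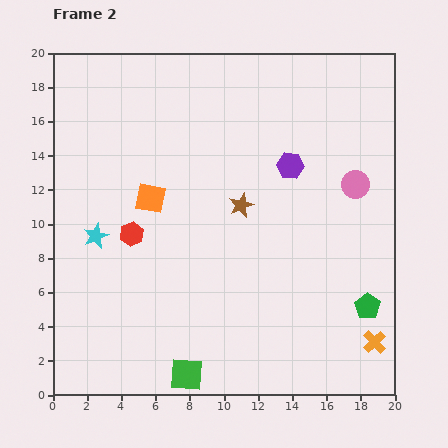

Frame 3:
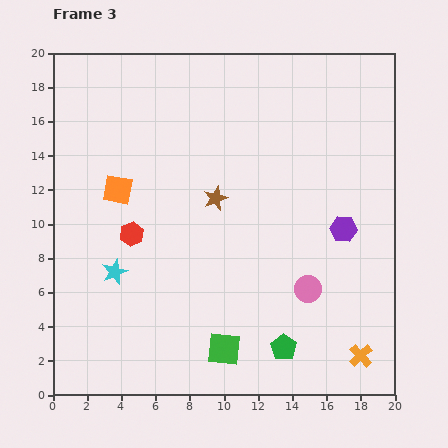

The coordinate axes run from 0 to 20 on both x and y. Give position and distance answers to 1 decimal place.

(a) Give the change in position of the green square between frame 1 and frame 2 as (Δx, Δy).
(2.2, -1.5)

The green square was at (5.6, 2.7) in frame 1 and (7.8, 1.2) in frame 2.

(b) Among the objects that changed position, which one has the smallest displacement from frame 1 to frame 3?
the orange cross

(moved 1.7)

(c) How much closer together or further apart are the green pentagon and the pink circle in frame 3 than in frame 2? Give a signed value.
-3.4

Distance in frame 2: 7.1. Distance in frame 3: 3.7.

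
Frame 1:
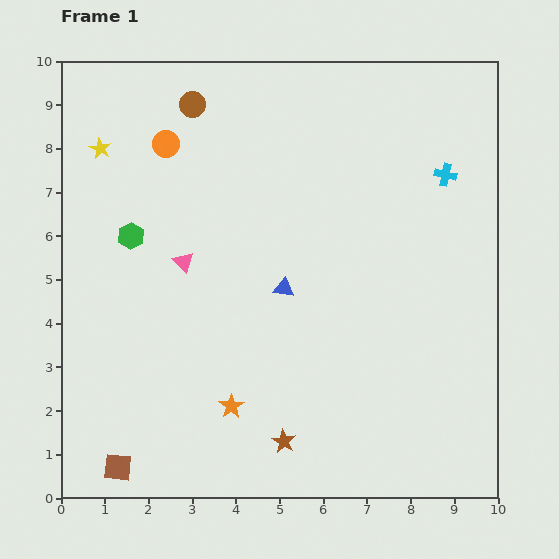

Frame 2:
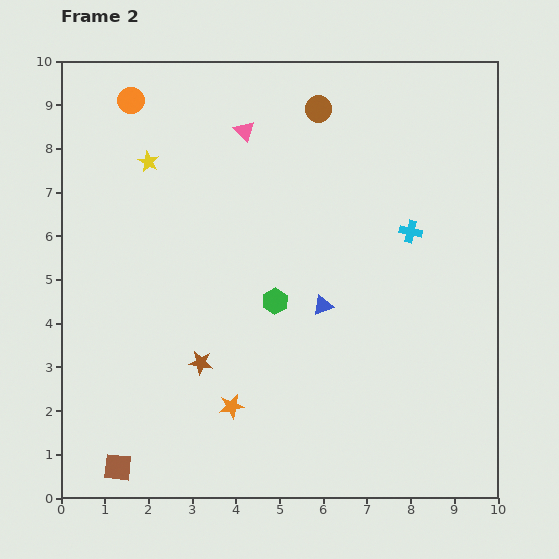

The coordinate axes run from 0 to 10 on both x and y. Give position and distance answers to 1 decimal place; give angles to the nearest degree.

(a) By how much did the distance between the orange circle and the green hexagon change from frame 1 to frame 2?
+3.5

Distance in frame 1: 2.2. Distance in frame 2: 5.7.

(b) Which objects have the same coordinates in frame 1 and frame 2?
the brown square, the orange star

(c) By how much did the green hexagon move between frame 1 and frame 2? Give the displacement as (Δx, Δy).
(3.3, -1.5)

The green hexagon was at (1.6, 6.0) in frame 1 and (4.9, 4.5) in frame 2.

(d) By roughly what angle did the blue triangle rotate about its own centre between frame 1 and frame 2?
28° counter-clockwise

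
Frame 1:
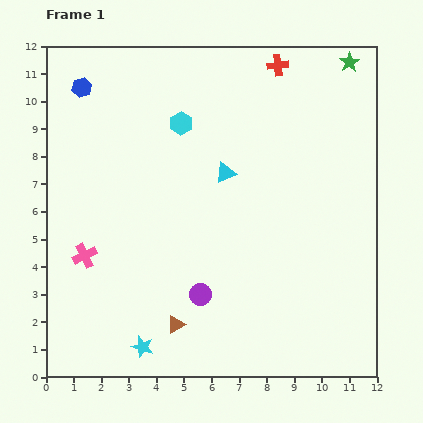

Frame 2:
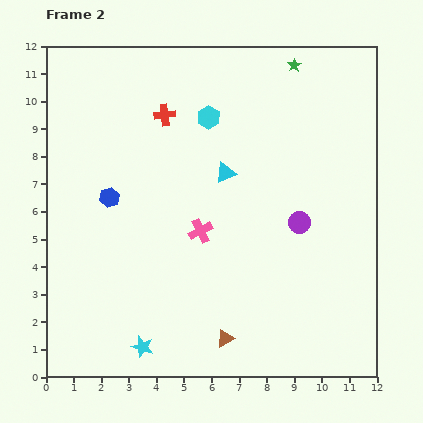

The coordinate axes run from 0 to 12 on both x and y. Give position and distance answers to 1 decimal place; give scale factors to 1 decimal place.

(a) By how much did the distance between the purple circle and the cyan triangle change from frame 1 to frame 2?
-1.3

Distance in frame 1: 4.5. Distance in frame 2: 3.2.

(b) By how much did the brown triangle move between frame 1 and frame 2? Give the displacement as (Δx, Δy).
(1.8, -0.5)

The brown triangle was at (4.7, 1.9) in frame 1 and (6.5, 1.4) in frame 2.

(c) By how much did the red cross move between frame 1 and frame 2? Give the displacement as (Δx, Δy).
(-4.1, -1.8)

The red cross was at (8.4, 11.3) in frame 1 and (4.3, 9.5) in frame 2.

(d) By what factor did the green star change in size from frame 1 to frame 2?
0.7×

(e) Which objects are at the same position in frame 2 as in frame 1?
the cyan triangle, the cyan star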